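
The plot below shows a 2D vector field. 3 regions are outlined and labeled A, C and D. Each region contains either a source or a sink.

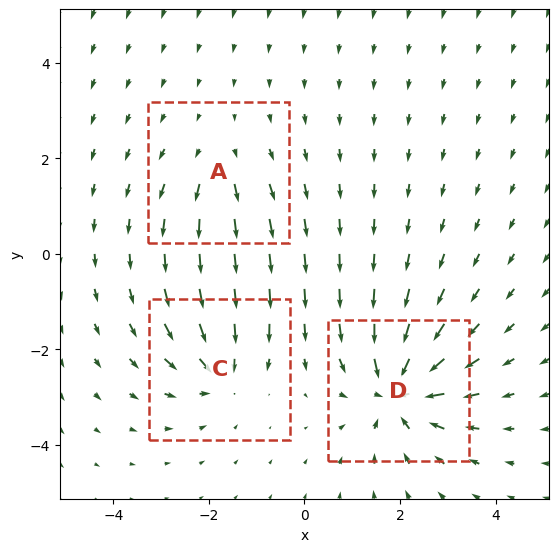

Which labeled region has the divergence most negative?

Divergence at each region's feature centre — A: about +2, C: about -4, D: about -6. Region D is most negative.

D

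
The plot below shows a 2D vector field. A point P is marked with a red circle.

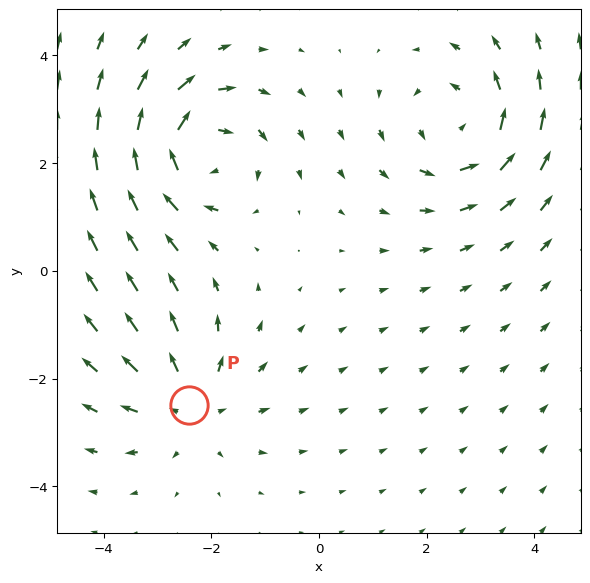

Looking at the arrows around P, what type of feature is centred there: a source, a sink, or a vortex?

source

At P (-2.4, -2.5) the arrows spread outward. Divergence about +4, curl ≈0 — positive divergence with near-zero curl is a source.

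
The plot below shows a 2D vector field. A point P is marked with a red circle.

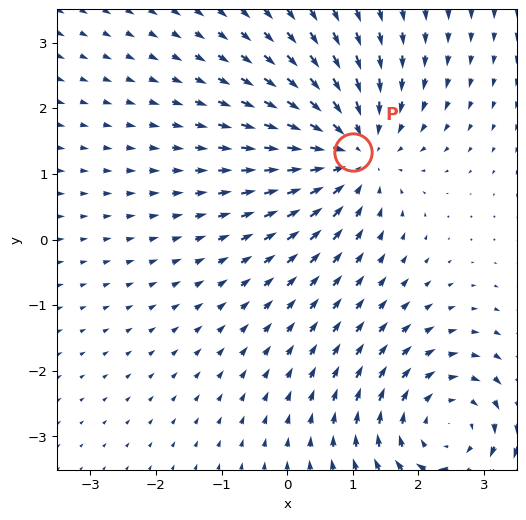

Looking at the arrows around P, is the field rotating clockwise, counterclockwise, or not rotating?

Near P at (1.0, 1.3) the arrows show no circulation. The curl there is ≈0.

not rotating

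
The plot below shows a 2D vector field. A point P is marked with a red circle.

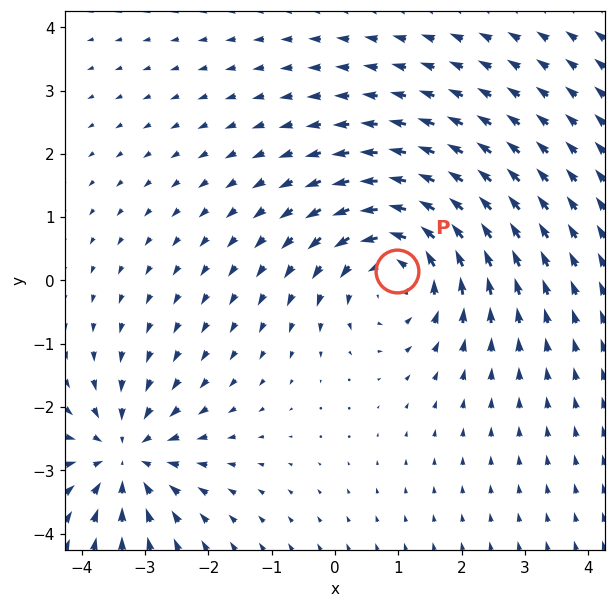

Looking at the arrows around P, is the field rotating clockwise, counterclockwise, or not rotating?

counterclockwise

Near P at (1.0, 0.1) the arrows circulate counterclockwise. The curl (z-component) there is about +4; positive curl means counterclockwise rotation.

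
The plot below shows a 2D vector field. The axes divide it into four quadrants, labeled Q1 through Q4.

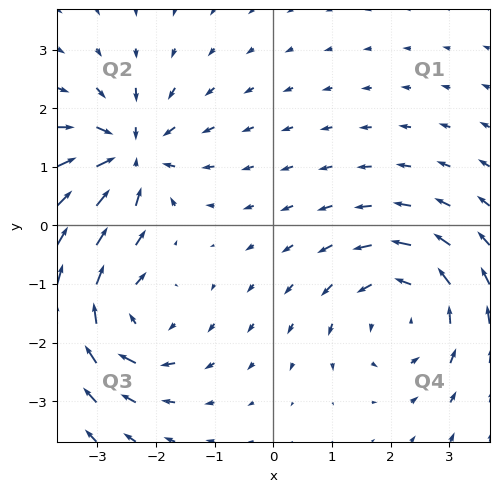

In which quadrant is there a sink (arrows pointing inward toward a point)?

Q2

The sink sits at approximately (-2.4, 1.2), which lies in quadrant Q2. The divergence there is about -5, negative as expected for a sink.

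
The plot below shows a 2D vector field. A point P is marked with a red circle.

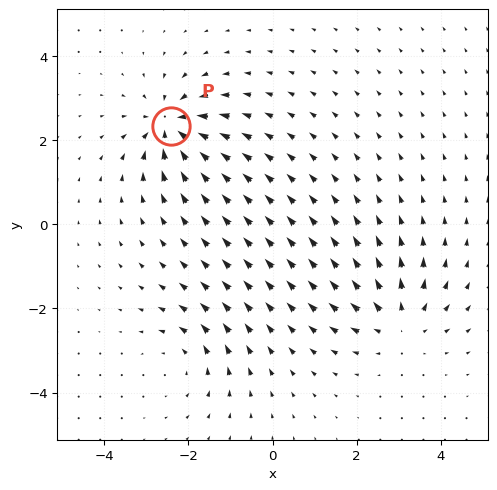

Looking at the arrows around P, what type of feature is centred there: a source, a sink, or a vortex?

sink

At P (-2.4, 2.3) the arrows converge inward. Divergence about -6, curl ≈0 — negative divergence with near-zero curl is a sink.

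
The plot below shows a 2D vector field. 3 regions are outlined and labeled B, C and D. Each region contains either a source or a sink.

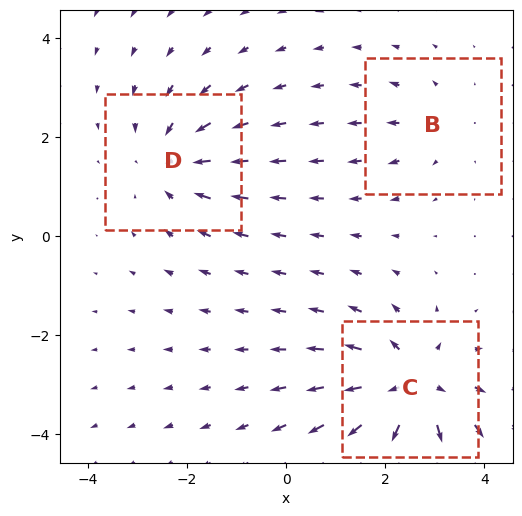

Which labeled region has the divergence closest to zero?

Divergence at each region's feature centre — B: about +2, C: about +5, D: about -3. Region B is closest to zero.

B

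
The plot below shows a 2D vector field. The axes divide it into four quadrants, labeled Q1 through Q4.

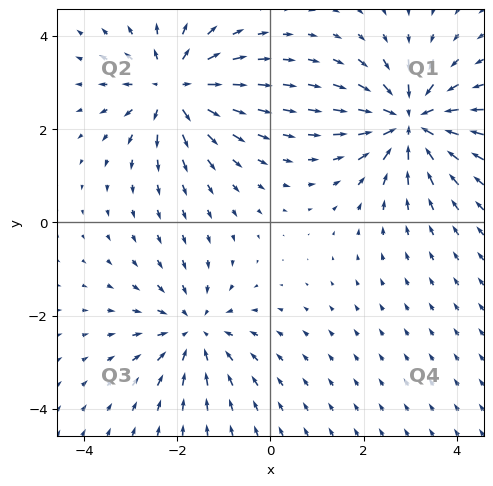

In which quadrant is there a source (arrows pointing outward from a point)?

The source sits at approximately (-2.1, 2.9), which lies in quadrant Q2. The divergence there is about +5, positive as expected for a source.

Q2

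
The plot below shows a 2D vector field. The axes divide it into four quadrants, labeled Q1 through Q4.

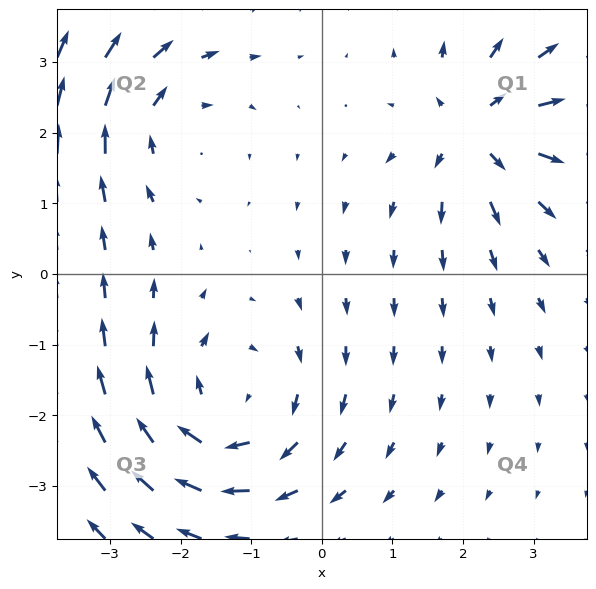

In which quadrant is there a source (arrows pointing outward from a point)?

Q1

The source sits at approximately (2.2, 2.0), which lies in quadrant Q1. The divergence there is about +5, positive as expected for a source.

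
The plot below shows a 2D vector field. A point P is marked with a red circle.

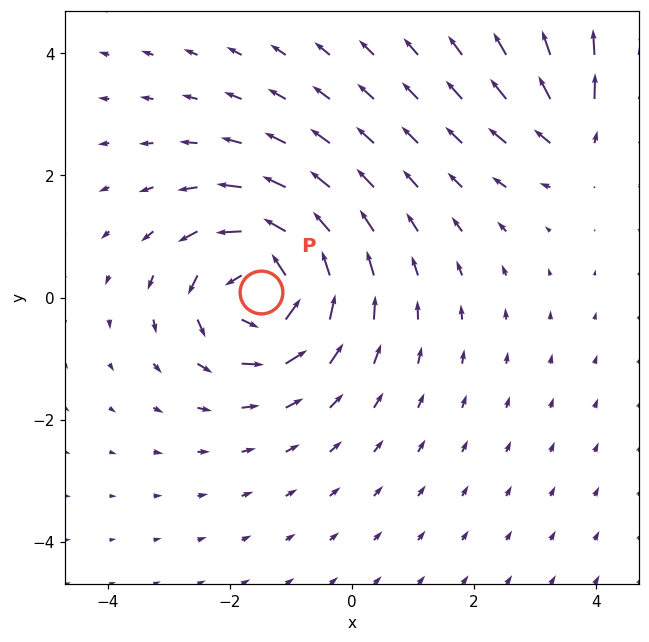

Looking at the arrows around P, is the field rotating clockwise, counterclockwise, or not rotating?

counterclockwise

Near P at (-1.5, 0.1) the arrows circulate counterclockwise. The curl (z-component) there is about +6; positive curl means counterclockwise rotation.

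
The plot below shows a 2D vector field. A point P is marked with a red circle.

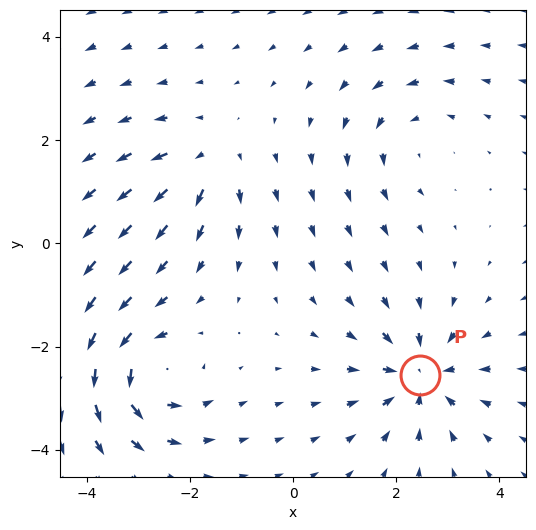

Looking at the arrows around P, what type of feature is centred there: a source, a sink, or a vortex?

At P (2.5, -2.6) the arrows converge inward. Divergence about -6, curl ≈0 — negative divergence with near-zero curl is a sink.

sink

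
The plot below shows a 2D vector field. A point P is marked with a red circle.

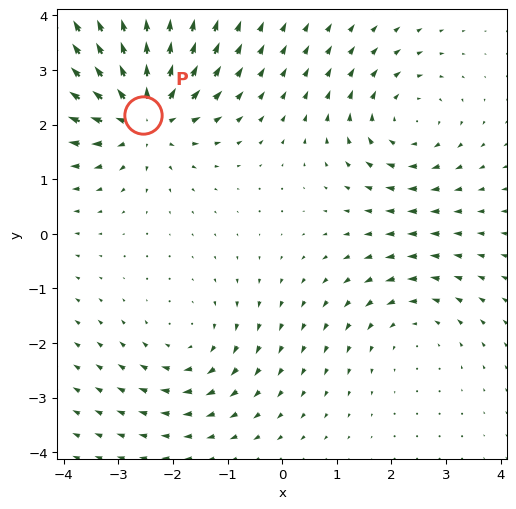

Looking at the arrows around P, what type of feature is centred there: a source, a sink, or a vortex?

At P (-2.5, 2.2) the arrows spread outward. Divergence about +5, curl ≈0 — positive divergence with near-zero curl is a source.

source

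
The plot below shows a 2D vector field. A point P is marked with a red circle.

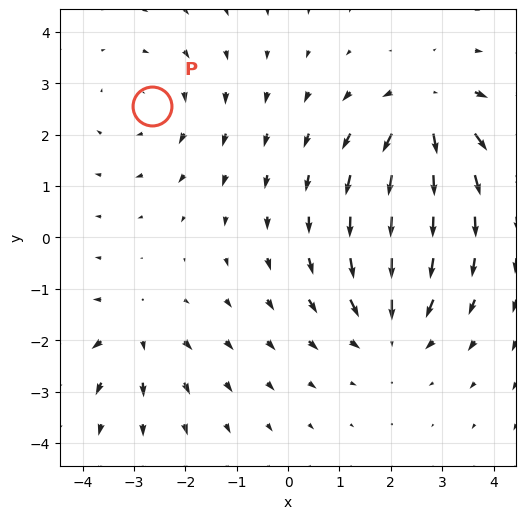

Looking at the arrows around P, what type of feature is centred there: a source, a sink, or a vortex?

At P (-2.6, 2.6) the arrows circulate clockwise. Divergence ≈0, curl about -2 — near-zero divergence with nonzero curl is a vortex.

vortex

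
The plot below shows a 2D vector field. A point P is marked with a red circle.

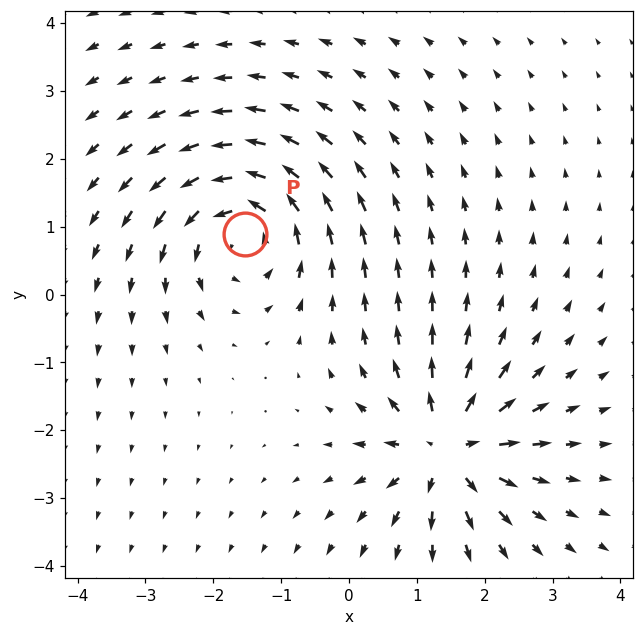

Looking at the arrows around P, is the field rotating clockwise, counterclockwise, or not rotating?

Near P at (-1.5, 0.9) the arrows circulate counterclockwise. The curl (z-component) there is about +5; positive curl means counterclockwise rotation.

counterclockwise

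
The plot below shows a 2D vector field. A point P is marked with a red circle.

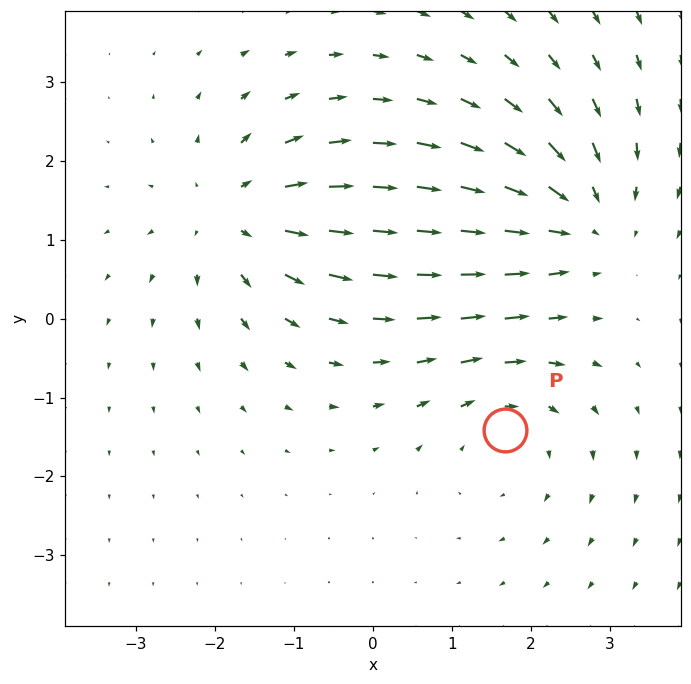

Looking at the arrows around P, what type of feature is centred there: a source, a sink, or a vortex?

At P (1.7, -1.4) the arrows circulate clockwise. Divergence ≈0, curl about -3 — near-zero divergence with nonzero curl is a vortex.

vortex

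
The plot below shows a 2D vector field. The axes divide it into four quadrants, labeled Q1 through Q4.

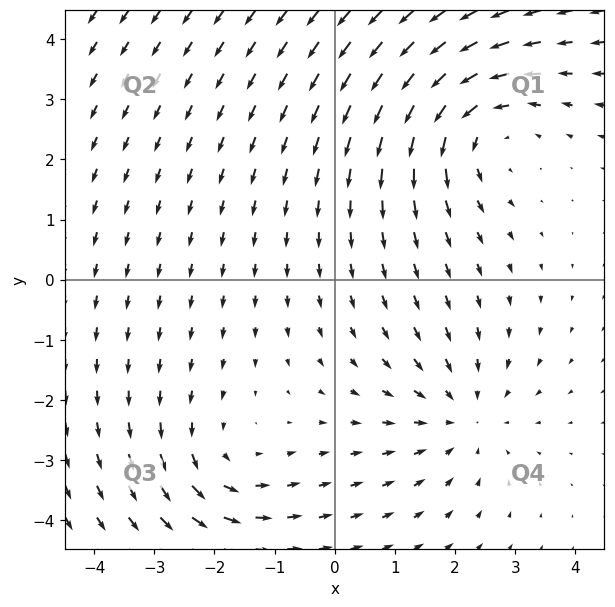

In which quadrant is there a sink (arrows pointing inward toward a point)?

The sink sits at approximately (2.1, -2.3), which lies in quadrant Q4. The divergence there is about -3, negative as expected for a sink.

Q4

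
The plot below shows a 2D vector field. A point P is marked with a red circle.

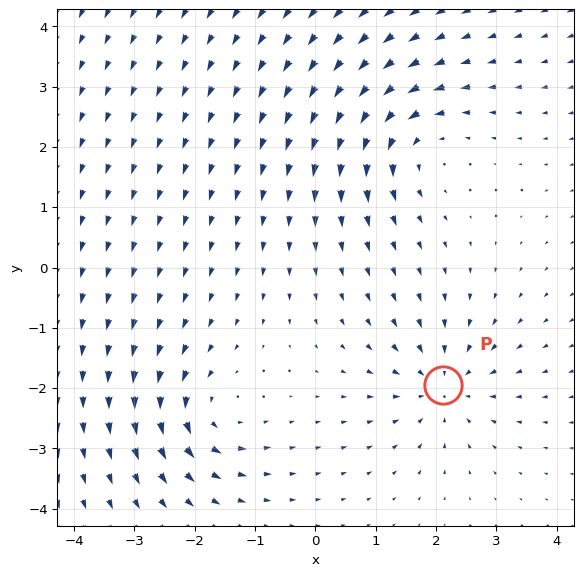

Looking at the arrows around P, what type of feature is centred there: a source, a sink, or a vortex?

sink

At P (2.1, -2.0) the arrows converge inward. Divergence about -3, curl ≈0 — negative divergence with near-zero curl is a sink.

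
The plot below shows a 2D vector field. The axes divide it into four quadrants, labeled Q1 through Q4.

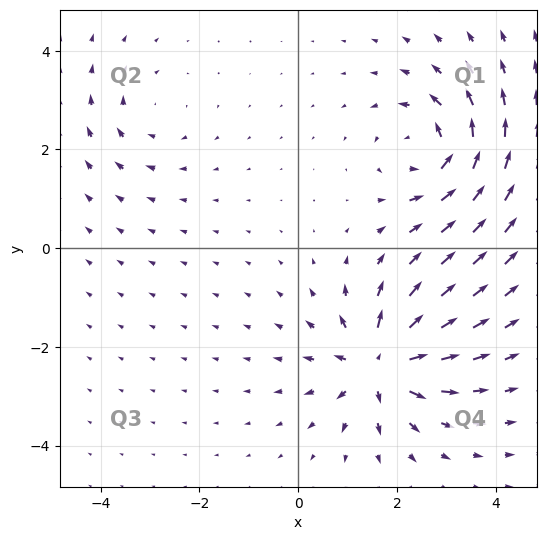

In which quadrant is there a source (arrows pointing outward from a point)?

The source sits at approximately (1.6, -2.4), which lies in quadrant Q4. The divergence there is about +7, positive as expected for a source.

Q4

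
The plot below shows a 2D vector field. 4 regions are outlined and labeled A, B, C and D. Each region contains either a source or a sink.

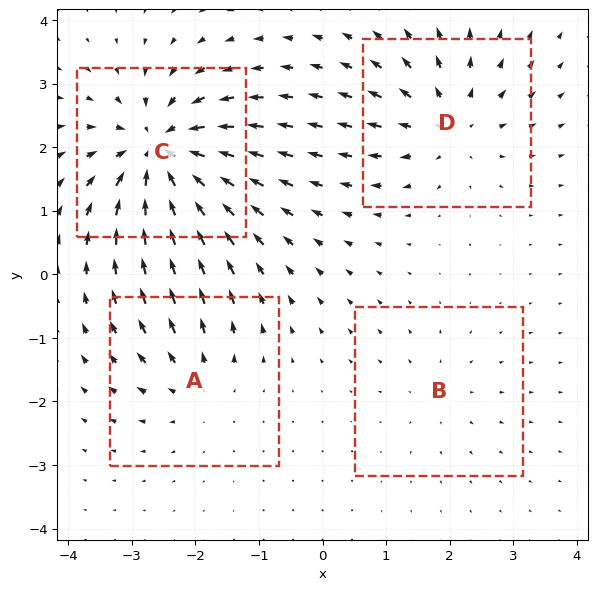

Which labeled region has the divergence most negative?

C

Divergence at each region's feature centre — A: about +4, B: about +2, C: about -8, D: about +5. Region C is most negative.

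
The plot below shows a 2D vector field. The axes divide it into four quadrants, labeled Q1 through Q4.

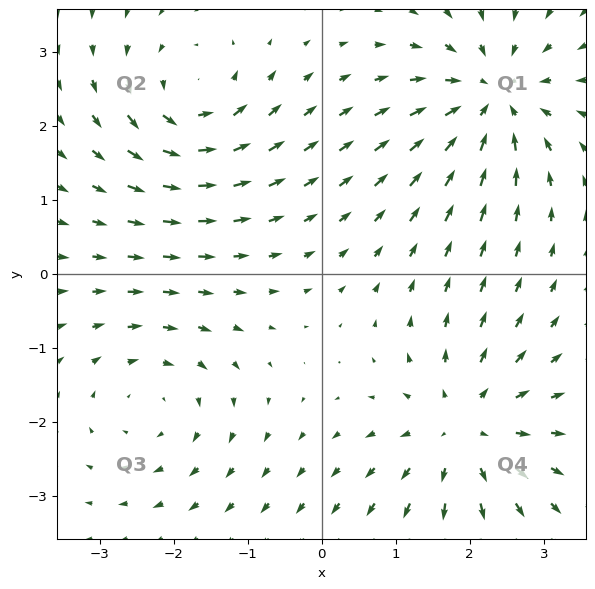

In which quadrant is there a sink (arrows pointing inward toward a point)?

Q1

The sink sits at approximately (2.3, 2.4), which lies in quadrant Q1. The divergence there is about -6, negative as expected for a sink.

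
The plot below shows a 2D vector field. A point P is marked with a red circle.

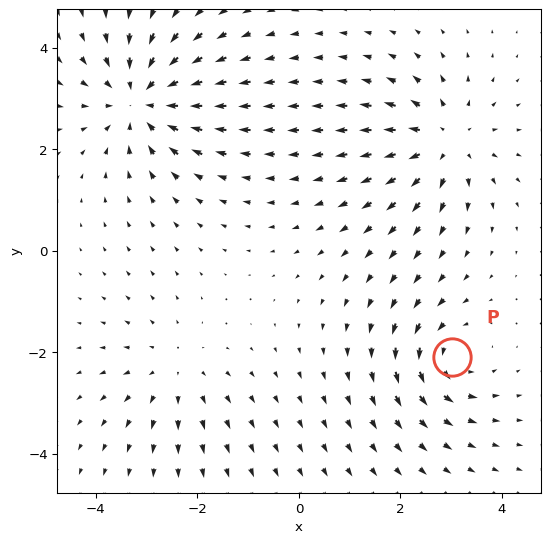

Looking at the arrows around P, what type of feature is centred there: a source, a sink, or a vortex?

At P (3.0, -2.1) the arrows circulate counterclockwise. Divergence ≈0, curl about +4 — near-zero divergence with nonzero curl is a vortex.

vortex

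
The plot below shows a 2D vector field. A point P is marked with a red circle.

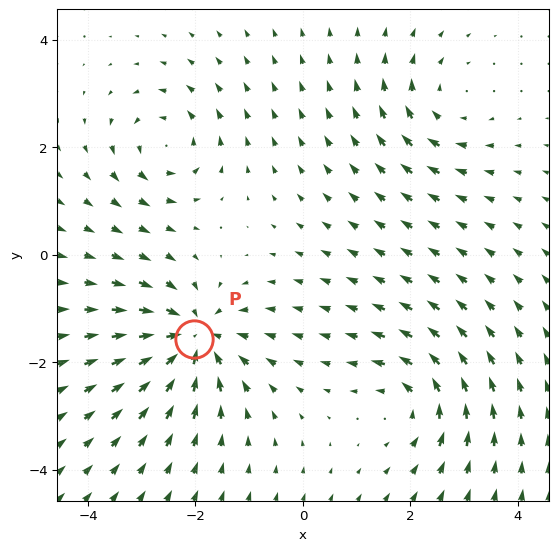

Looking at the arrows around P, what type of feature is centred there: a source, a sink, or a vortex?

At P (-2.0, -1.6) the arrows converge inward. Divergence about -6, curl ≈0 — negative divergence with near-zero curl is a sink.

sink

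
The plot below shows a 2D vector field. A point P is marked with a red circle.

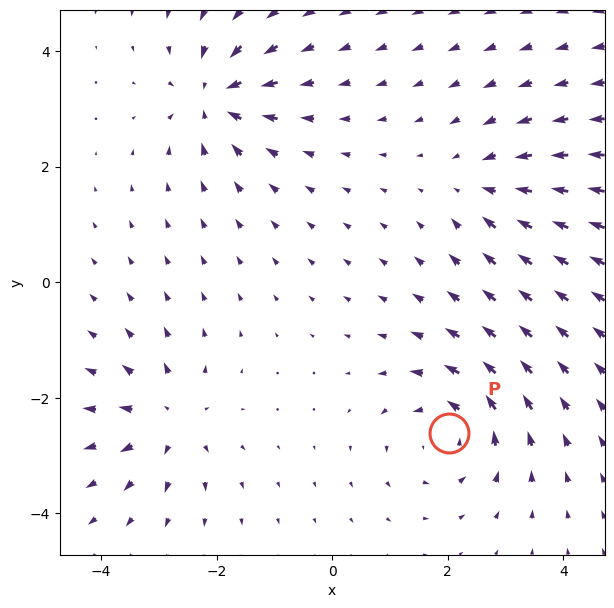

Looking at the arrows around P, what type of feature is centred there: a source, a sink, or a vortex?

At P (2.0, -2.6) the arrows circulate counterclockwise. Divergence ≈0, curl about +5 — near-zero divergence with nonzero curl is a vortex.

vortex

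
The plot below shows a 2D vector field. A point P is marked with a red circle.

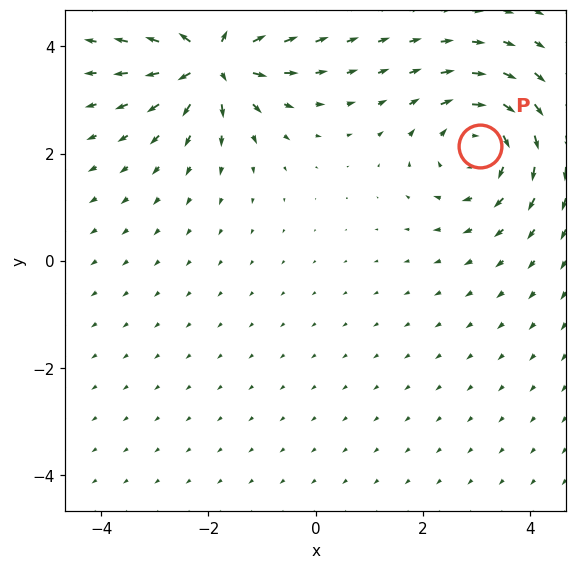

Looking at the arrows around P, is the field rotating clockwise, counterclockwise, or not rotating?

Near P at (3.1, 2.1) the arrows circulate clockwise. The curl (z-component) there is about -4; negative curl means clockwise rotation.

clockwise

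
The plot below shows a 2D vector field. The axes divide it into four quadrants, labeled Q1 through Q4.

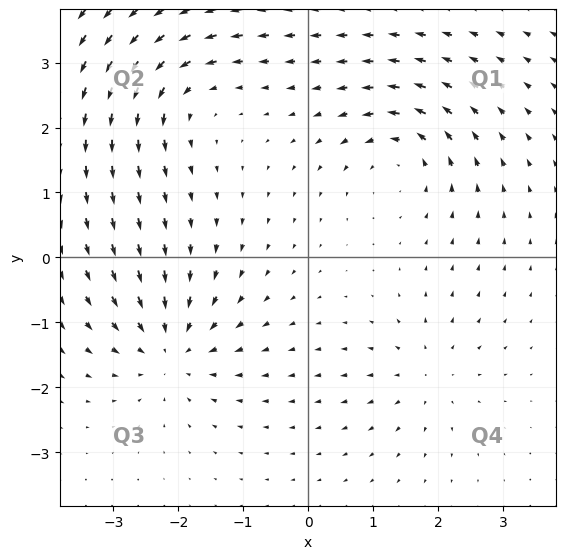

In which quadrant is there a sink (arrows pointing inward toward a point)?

Q3

The sink sits at approximately (-2.1, -1.4), which lies in quadrant Q3. The divergence there is about -6, negative as expected for a sink.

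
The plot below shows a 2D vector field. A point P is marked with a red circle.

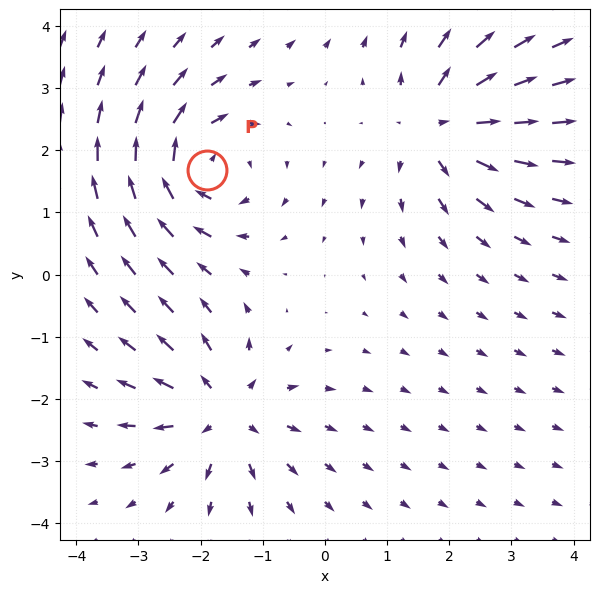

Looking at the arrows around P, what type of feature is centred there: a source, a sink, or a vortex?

vortex

At P (-1.9, 1.7) the arrows circulate clockwise. Divergence ≈0, curl about -6 — near-zero divergence with nonzero curl is a vortex.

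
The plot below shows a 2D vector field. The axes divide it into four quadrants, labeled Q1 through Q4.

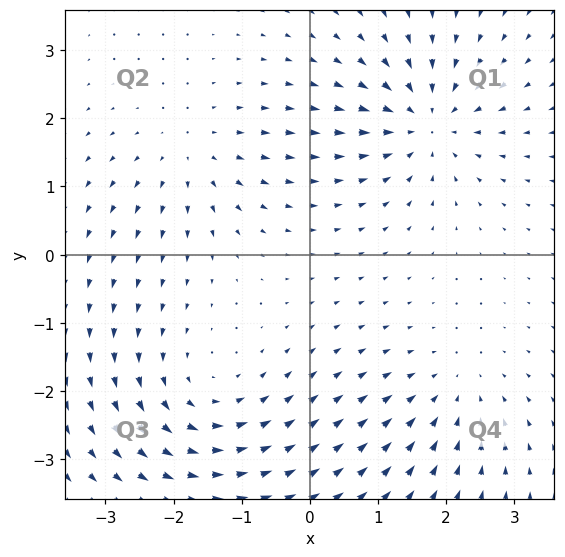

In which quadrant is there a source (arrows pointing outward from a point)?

The source sits at approximately (-1.7, 1.5), which lies in quadrant Q2. The divergence there is about +3, positive as expected for a source.

Q2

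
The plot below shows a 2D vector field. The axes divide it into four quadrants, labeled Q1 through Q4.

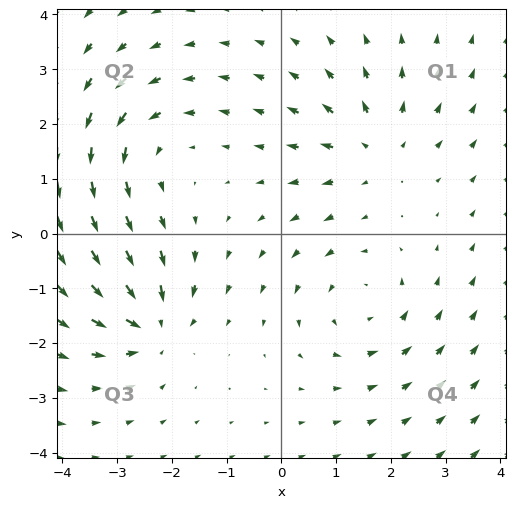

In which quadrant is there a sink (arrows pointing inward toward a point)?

Q3

The sink sits at approximately (-2.4, -1.6), which lies in quadrant Q3. The divergence there is about -4, negative as expected for a sink.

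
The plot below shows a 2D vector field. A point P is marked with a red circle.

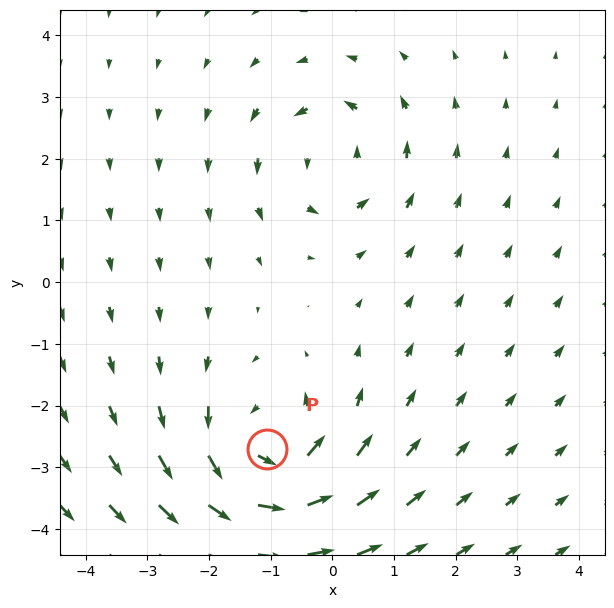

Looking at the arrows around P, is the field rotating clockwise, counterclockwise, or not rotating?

Near P at (-1.1, -2.7) the arrows circulate counterclockwise. The curl (z-component) there is about +4; positive curl means counterclockwise rotation.

counterclockwise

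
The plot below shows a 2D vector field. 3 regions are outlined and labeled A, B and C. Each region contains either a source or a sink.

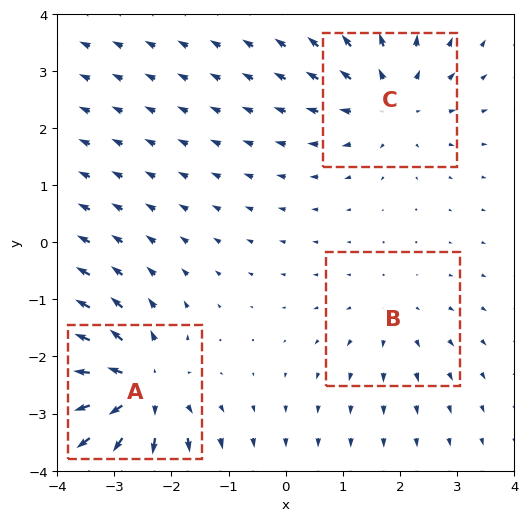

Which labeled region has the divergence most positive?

A

Divergence at each region's feature centre — A: about +5, B: about +2, C: about +3. Region A is most positive.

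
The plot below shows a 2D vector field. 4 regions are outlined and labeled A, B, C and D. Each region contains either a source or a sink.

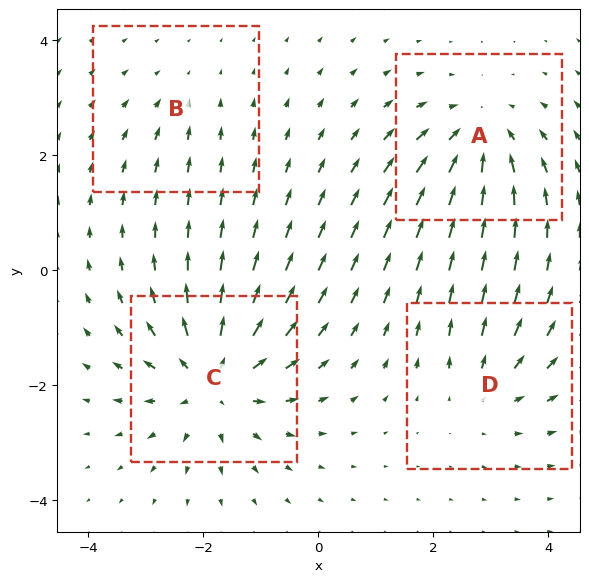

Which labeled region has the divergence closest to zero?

Divergence at each region's feature centre — A: about -5, B: about -2, C: about +6, D: about +3. Region B is closest to zero.

B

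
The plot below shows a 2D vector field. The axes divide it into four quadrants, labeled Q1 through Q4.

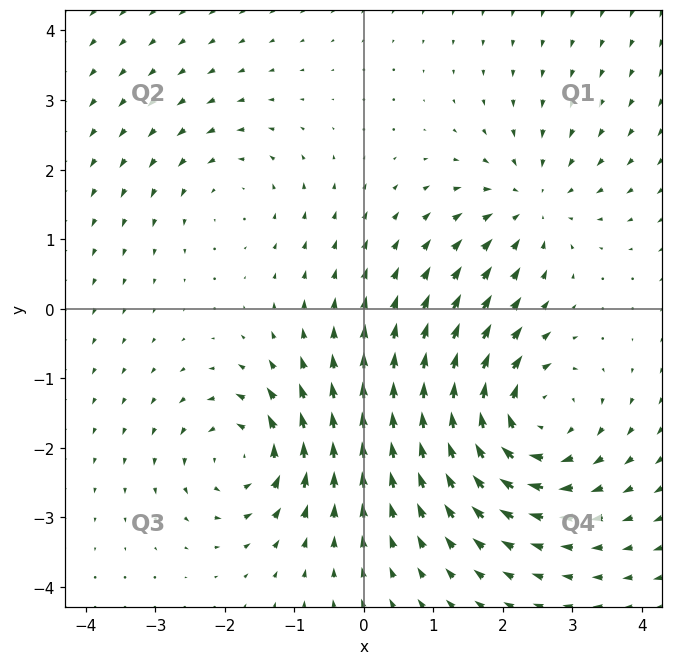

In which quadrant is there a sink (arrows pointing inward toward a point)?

Q1

The sink sits at approximately (2.4, 1.5), which lies in quadrant Q1. The divergence there is about -3, negative as expected for a sink.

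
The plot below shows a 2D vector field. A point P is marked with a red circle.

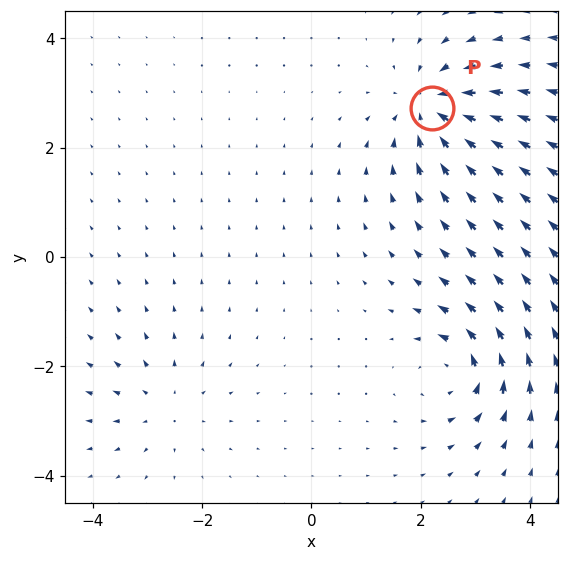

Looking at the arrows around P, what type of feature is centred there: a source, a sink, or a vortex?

At P (2.2, 2.7) the arrows converge inward. Divergence about -6, curl ≈0 — negative divergence with near-zero curl is a sink.

sink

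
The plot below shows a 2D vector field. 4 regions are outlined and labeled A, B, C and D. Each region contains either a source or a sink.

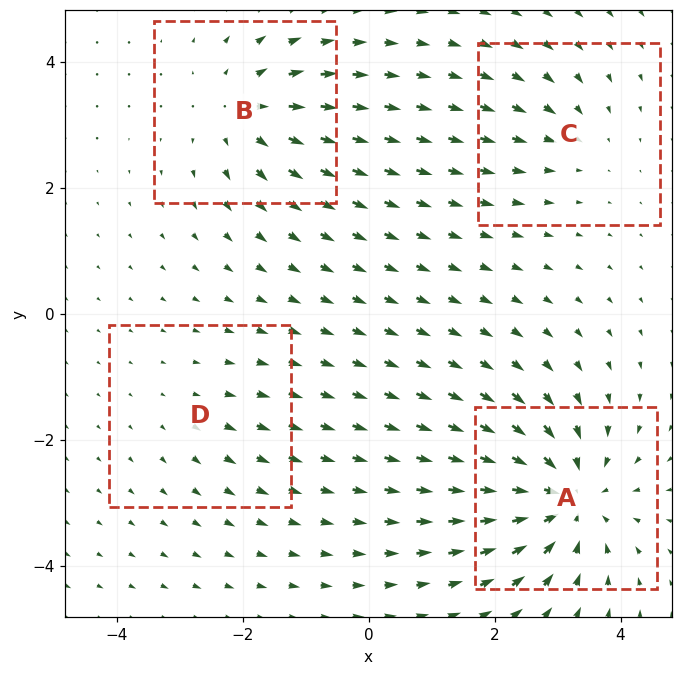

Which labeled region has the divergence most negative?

A

Divergence at each region's feature centre — A: about -7, B: about +5, C: about -3, D: about +2. Region A is most negative.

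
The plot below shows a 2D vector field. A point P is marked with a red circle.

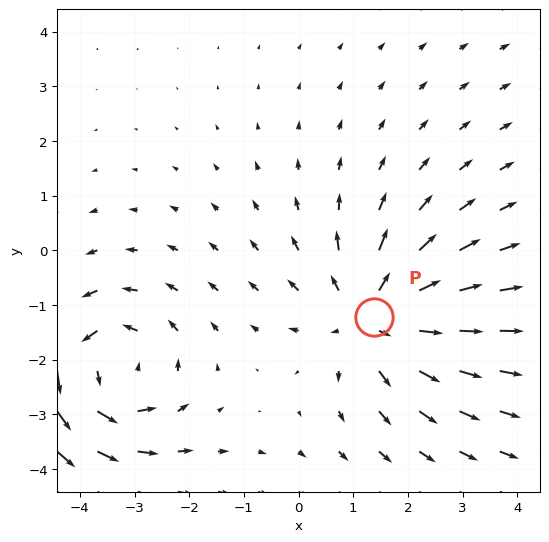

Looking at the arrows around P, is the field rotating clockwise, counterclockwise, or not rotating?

not rotating

Near P at (1.4, -1.2) the arrows show no circulation. The curl there is ≈0.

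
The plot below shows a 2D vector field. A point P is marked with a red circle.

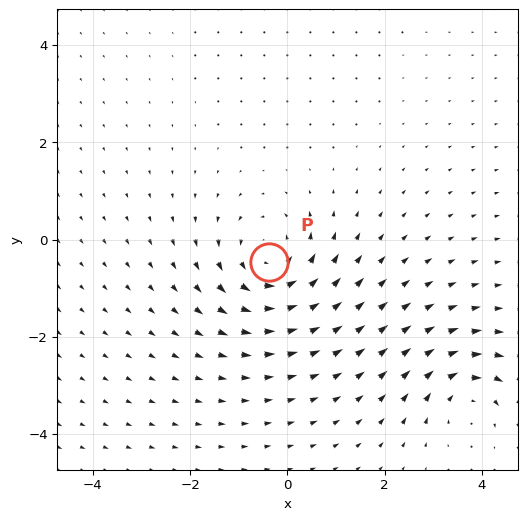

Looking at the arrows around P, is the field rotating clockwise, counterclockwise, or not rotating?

Near P at (-0.4, -0.5) the arrows circulate counterclockwise. The curl (z-component) there is about +4; positive curl means counterclockwise rotation.

counterclockwise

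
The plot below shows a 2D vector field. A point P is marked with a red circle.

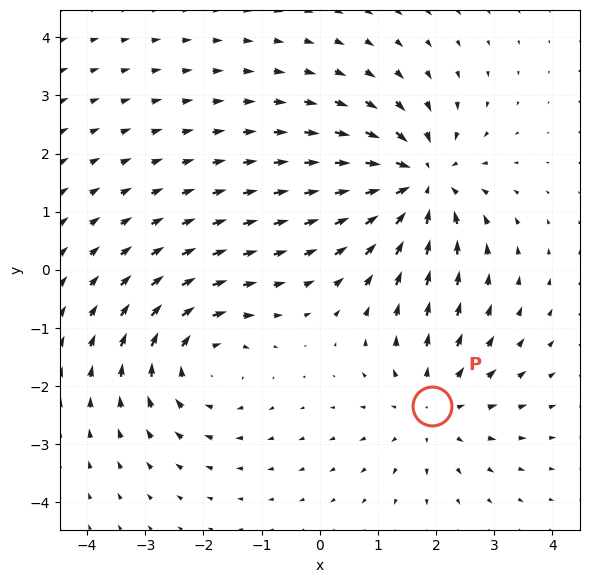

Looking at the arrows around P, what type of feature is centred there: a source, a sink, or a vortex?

At P (1.9, -2.3) the arrows spread outward. Divergence about +3, curl ≈0 — positive divergence with near-zero curl is a source.

source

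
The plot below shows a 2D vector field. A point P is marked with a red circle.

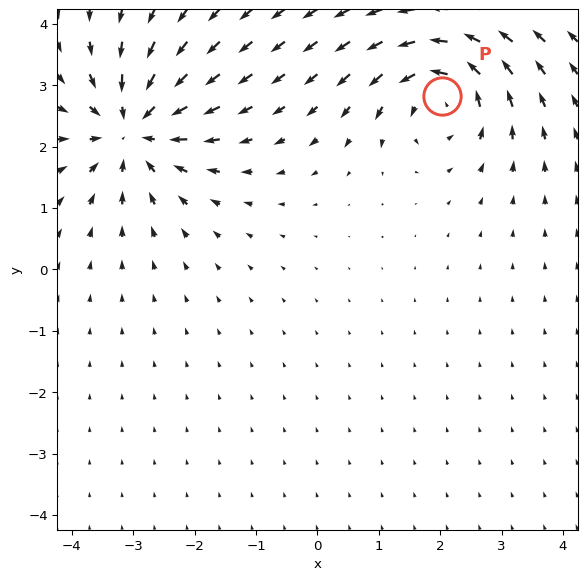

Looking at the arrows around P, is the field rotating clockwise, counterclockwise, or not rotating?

counterclockwise

Near P at (2.0, 2.8) the arrows circulate counterclockwise. The curl (z-component) there is about +6; positive curl means counterclockwise rotation.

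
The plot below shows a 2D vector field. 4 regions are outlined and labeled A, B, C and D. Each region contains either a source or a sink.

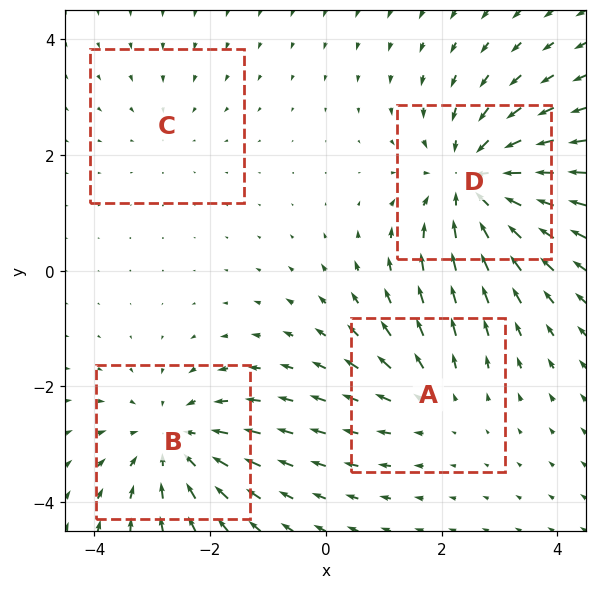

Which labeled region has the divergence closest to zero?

Divergence at each region's feature centre — A: about +3, B: about -5, C: about -2, D: about -6. Region C is closest to zero.

C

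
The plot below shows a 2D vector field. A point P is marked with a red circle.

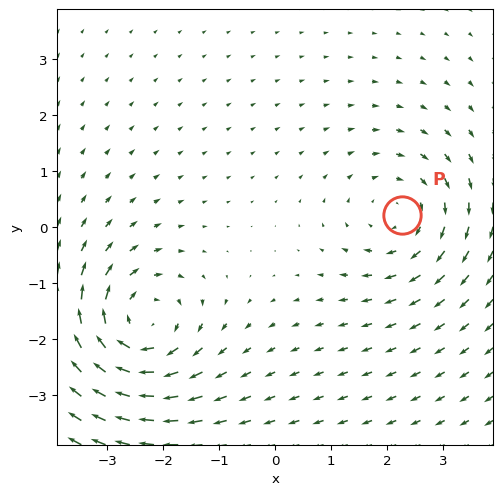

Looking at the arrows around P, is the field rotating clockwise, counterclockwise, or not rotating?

Near P at (2.3, 0.2) the arrows circulate clockwise. The curl (z-component) there is about -2; negative curl means clockwise rotation.

clockwise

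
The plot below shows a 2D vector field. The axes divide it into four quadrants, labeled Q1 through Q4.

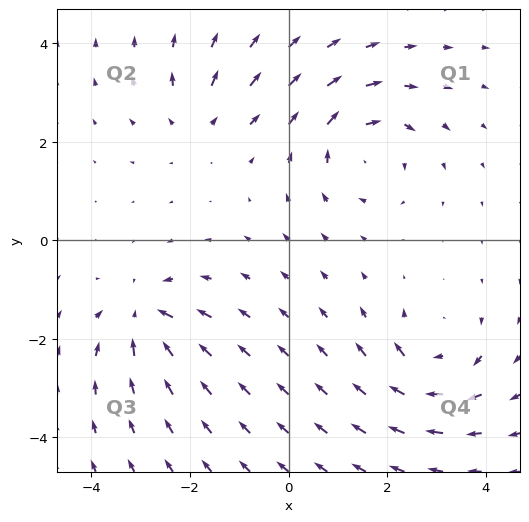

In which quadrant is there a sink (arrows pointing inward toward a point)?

Q3

The sink sits at approximately (-2.9, -1.5), which lies in quadrant Q3. The divergence there is about -6, negative as expected for a sink.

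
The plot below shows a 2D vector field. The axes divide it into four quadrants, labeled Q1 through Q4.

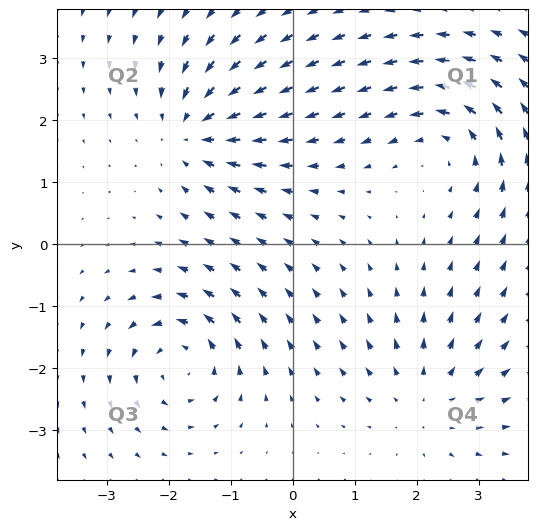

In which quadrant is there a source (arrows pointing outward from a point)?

Q4

The source sits at approximately (2.2, -2.5), which lies in quadrant Q4. The divergence there is about +3, positive as expected for a source.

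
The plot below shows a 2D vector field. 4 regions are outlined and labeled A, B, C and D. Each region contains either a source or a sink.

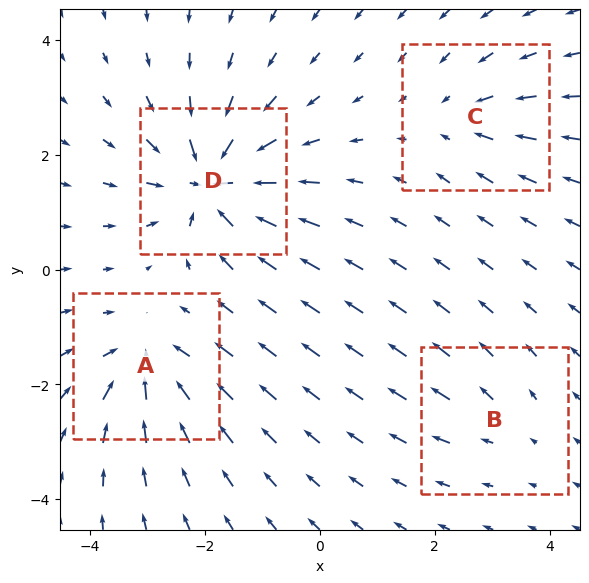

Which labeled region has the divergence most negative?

D

Divergence at each region's feature centre — A: about -6, B: about +3, C: about -4, D: about -9. Region D is most negative.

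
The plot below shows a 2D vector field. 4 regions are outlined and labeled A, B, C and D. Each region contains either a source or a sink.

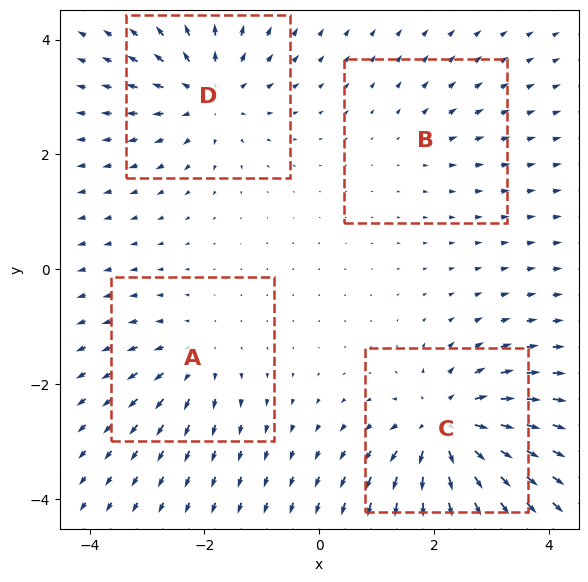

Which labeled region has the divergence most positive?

C

Divergence at each region's feature centre — A: about +3, B: about +2, C: about +7, D: about +5. Region C is most positive.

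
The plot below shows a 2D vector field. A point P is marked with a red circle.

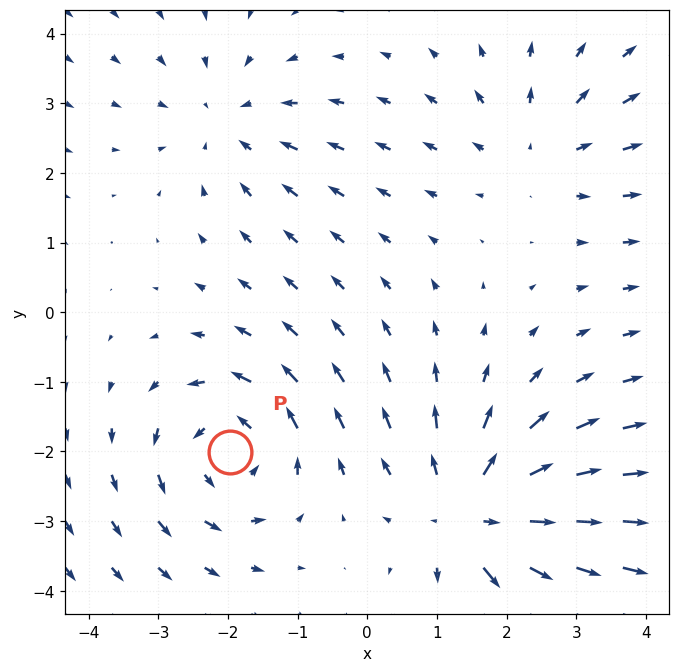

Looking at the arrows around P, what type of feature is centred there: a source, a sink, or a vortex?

At P (-2.0, -2.0) the arrows circulate counterclockwise. Divergence ≈0, curl about +4 — near-zero divergence with nonzero curl is a vortex.

vortex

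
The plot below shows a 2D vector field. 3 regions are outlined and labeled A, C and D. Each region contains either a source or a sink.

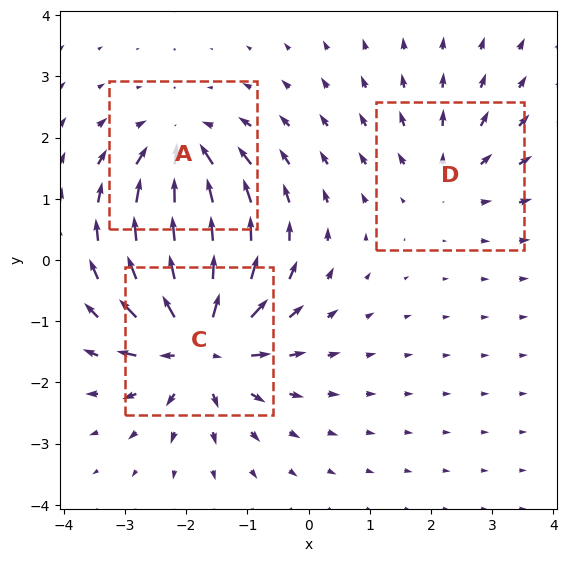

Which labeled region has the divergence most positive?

Divergence at each region's feature centre — A: about -4, C: about +6, D: about +2. Region C is most positive.

C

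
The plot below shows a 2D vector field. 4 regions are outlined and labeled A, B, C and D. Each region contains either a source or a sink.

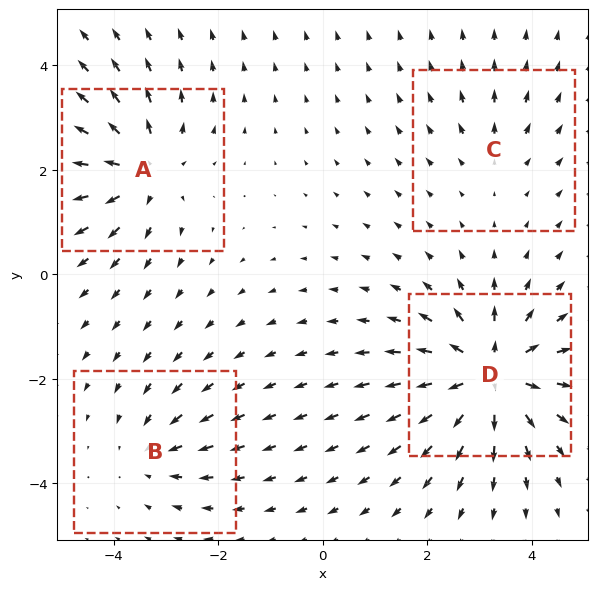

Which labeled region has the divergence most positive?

Divergence at each region's feature centre — A: about +5, B: about -3, C: about +2, D: about +8. Region D is most positive.

D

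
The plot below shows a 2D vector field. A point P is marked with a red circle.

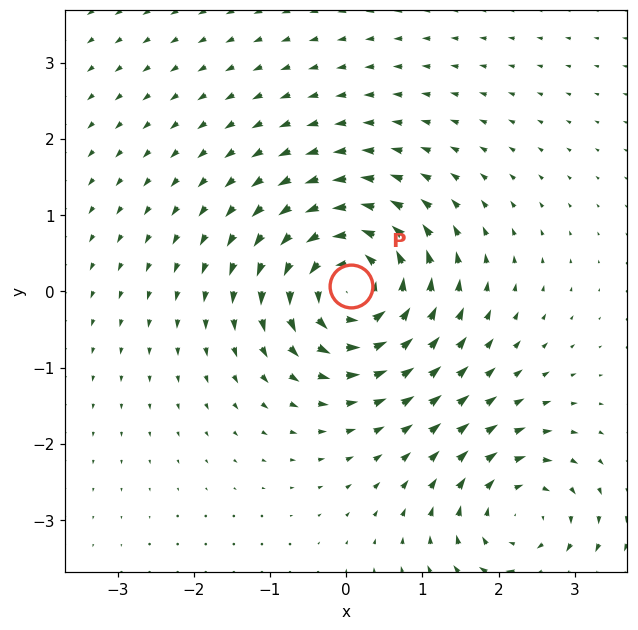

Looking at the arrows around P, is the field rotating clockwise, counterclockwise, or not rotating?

Near P at (0.1, 0.1) the arrows circulate counterclockwise. The curl (z-component) there is about +6; positive curl means counterclockwise rotation.

counterclockwise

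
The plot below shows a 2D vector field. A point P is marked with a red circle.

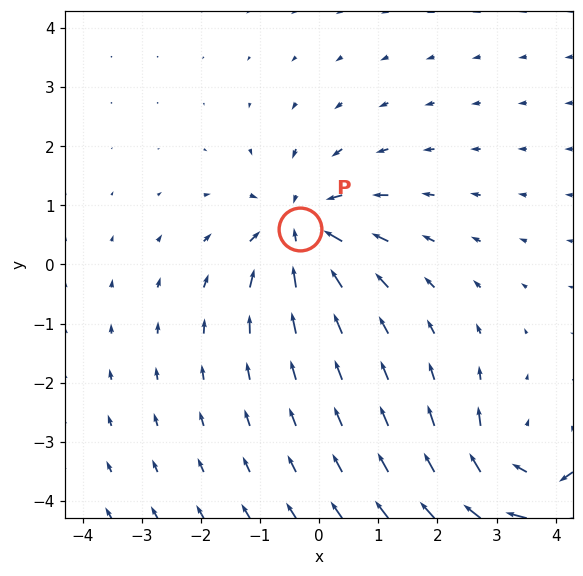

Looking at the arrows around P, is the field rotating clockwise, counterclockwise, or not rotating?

Near P at (-0.3, 0.6) the arrows show no circulation. The curl there is ≈0.

not rotating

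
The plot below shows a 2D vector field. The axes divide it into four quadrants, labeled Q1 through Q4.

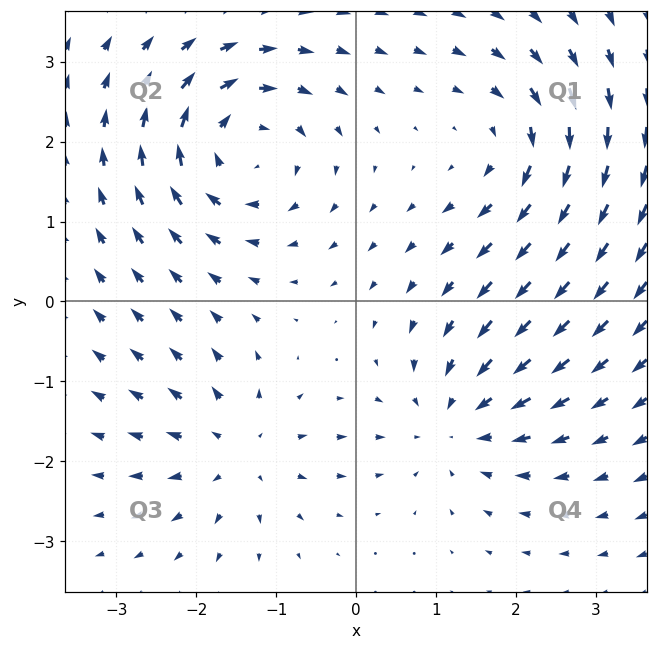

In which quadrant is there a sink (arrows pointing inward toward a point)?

The sink sits at approximately (1.3, -1.5), which lies in quadrant Q4. The divergence there is about -4, negative as expected for a sink.

Q4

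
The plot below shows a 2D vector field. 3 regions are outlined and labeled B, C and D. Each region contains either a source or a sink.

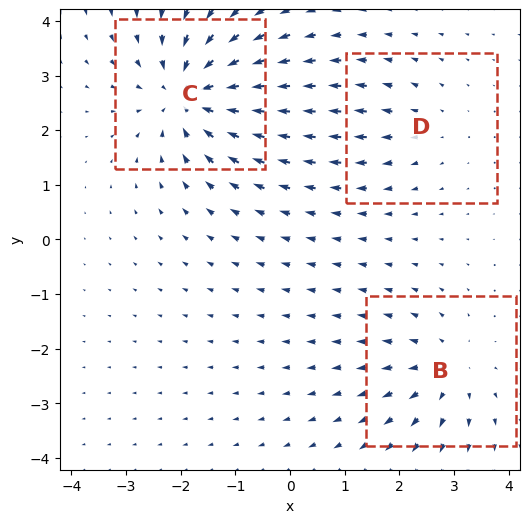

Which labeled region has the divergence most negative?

C

Divergence at each region's feature centre — B: about +3, C: about -5, D: about +2. Region C is most negative.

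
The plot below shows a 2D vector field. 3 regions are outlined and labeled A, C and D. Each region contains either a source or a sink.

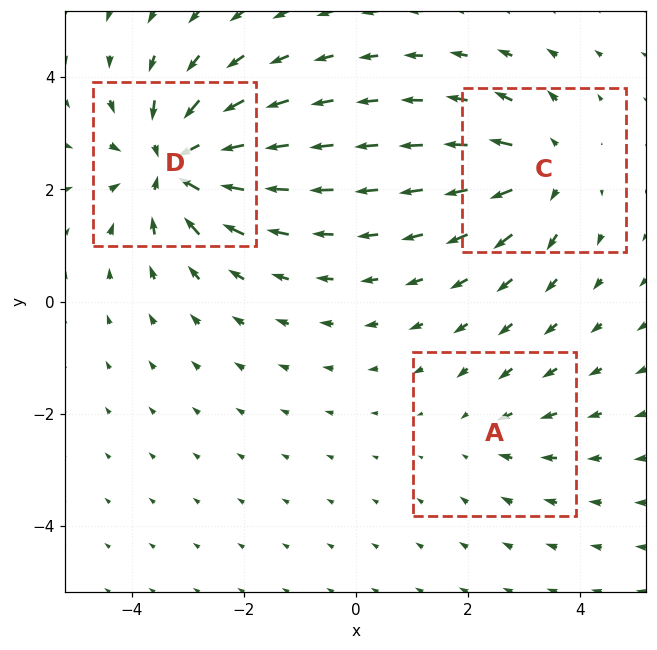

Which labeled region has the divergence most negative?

D

Divergence at each region's feature centre — A: about -2, C: about +4, D: about -6. Region D is most negative.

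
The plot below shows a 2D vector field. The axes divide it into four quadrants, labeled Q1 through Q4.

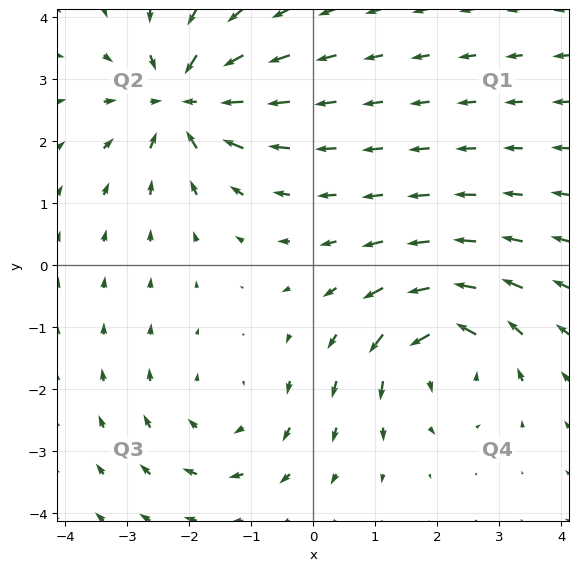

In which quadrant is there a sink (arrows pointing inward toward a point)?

The sink sits at approximately (-2.1, 2.6), which lies in quadrant Q2. The divergence there is about -6, negative as expected for a sink.

Q2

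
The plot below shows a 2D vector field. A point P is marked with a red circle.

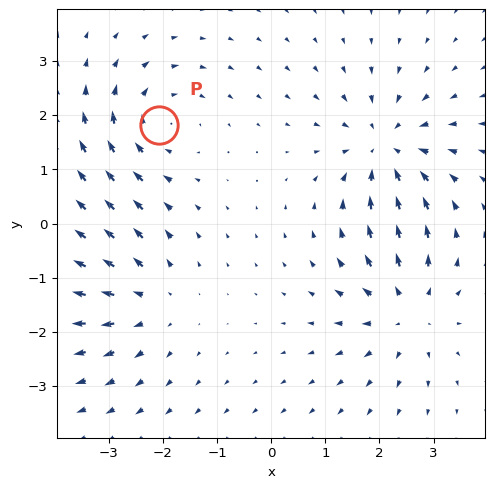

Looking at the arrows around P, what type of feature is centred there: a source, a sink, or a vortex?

vortex

At P (-2.1, 1.8) the arrows circulate clockwise. Divergence ≈0, curl about -4 — near-zero divergence with nonzero curl is a vortex.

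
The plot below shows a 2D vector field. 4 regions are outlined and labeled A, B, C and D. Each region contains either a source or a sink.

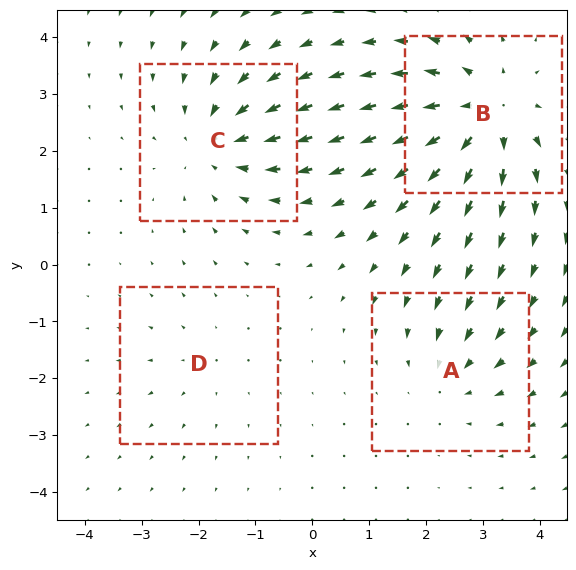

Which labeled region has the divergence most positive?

B

Divergence at each region's feature centre — A: about -3, B: about +6, C: about -4, D: about +2. Region B is most positive.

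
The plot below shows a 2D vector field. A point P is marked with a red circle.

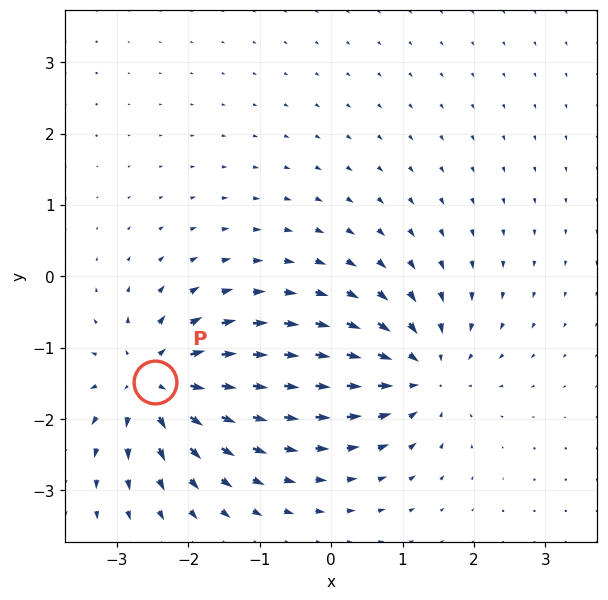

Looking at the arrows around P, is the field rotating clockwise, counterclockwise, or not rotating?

not rotating

Near P at (-2.5, -1.5) the arrows show no circulation. The curl there is ≈0.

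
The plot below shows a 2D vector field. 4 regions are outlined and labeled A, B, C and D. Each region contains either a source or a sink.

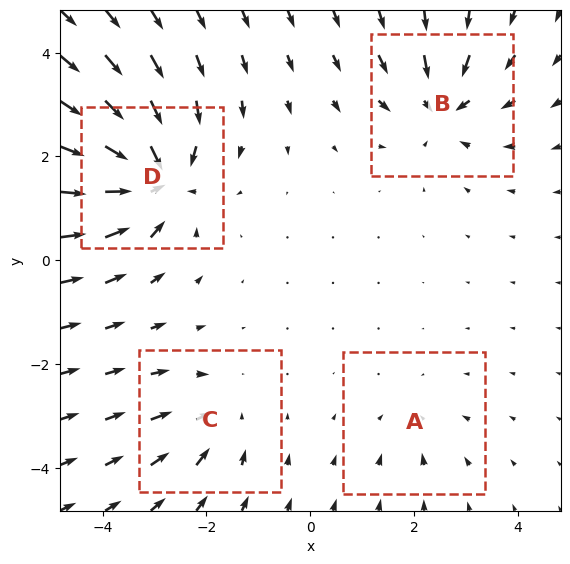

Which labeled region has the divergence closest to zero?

Divergence at each region's feature centre — A: about -2, B: about -5, C: about -4, D: about -8. Region A is closest to zero.

A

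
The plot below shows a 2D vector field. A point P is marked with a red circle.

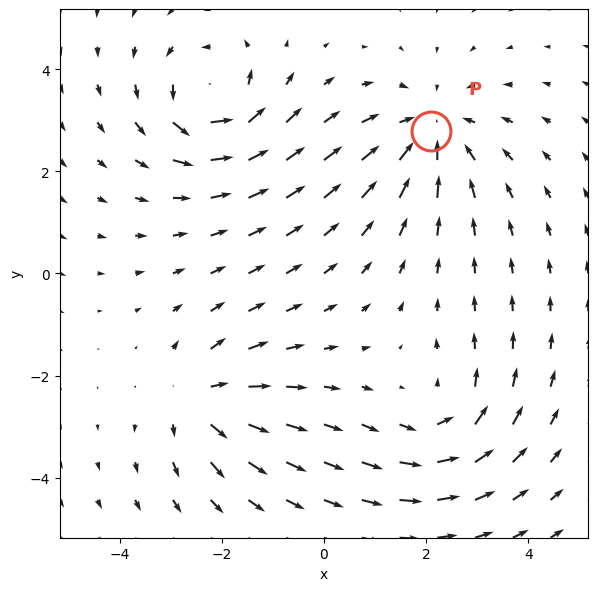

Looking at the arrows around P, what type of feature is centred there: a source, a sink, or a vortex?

sink

At P (2.1, 2.8) the arrows converge inward. Divergence about -4, curl ≈0 — negative divergence with near-zero curl is a sink.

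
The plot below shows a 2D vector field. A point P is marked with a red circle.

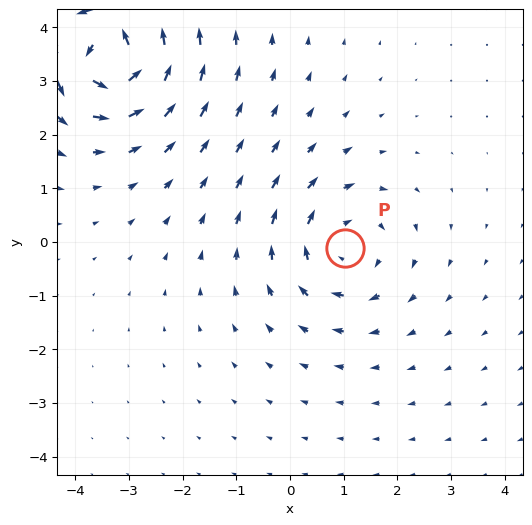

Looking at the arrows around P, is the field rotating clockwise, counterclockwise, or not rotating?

clockwise

Near P at (1.0, -0.1) the arrows circulate clockwise. The curl (z-component) there is about -3; negative curl means clockwise rotation.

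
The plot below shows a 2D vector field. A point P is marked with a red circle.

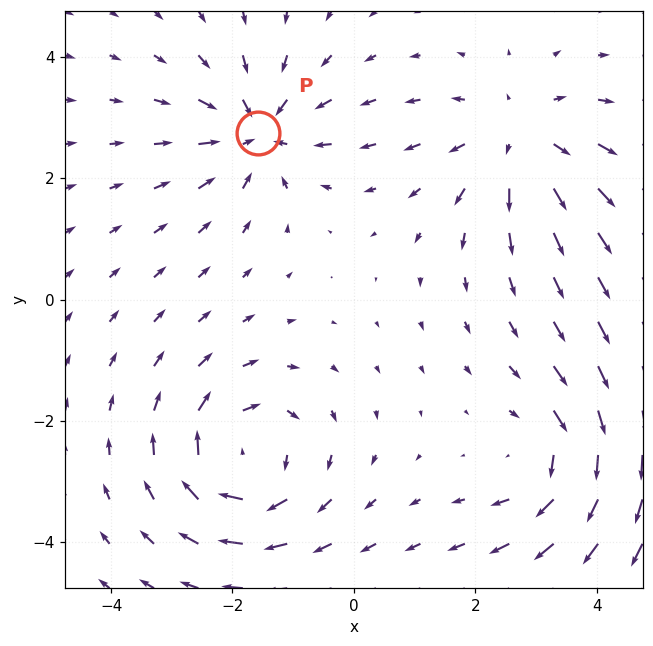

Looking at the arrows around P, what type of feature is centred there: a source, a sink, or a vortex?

sink

At P (-1.6, 2.7) the arrows converge inward. Divergence about -5, curl ≈0 — negative divergence with near-zero curl is a sink.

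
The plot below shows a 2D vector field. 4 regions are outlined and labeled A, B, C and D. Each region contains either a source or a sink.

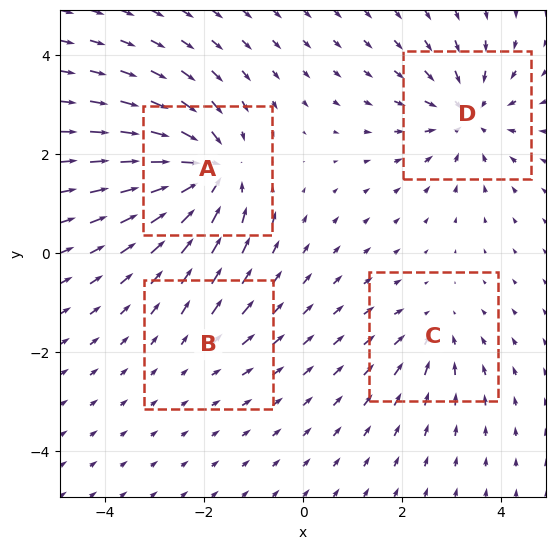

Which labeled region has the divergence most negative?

Divergence at each region's feature centre — A: about -7, B: about +2, C: about -3, D: about -6. Region A is most negative.

A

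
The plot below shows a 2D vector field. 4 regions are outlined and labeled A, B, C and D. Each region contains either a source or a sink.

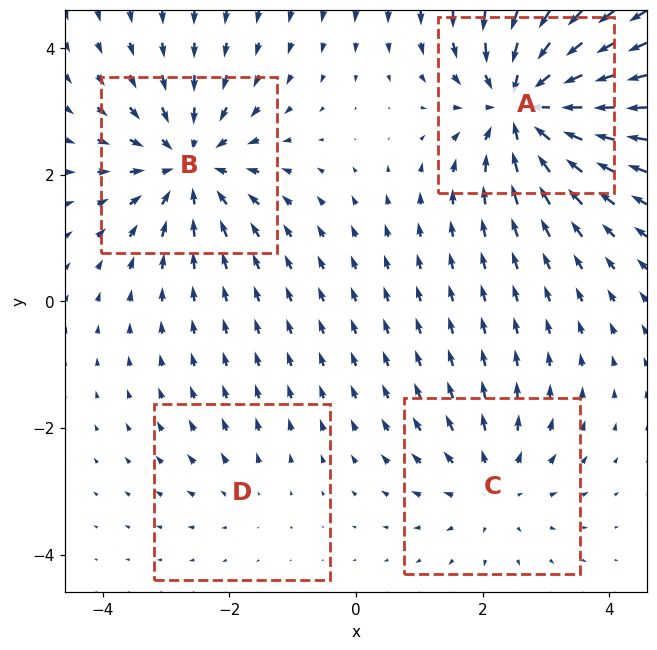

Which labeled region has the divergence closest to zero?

D

Divergence at each region's feature centre — A: about -7, B: about -5, C: about +4, D: about +2. Region D is closest to zero.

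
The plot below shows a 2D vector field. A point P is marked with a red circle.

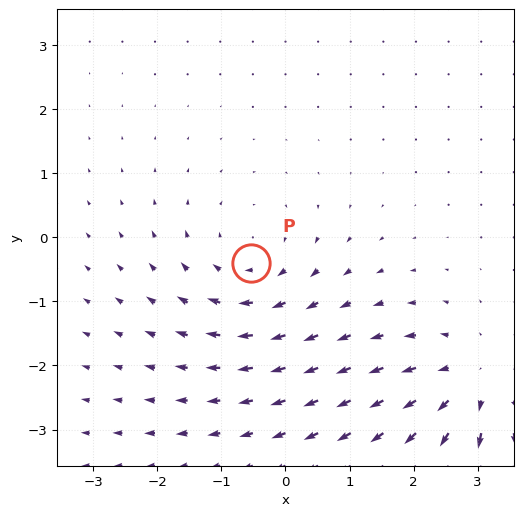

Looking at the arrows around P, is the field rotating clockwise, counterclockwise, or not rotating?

Near P at (-0.5, -0.4) the arrows circulate clockwise. The curl (z-component) there is about -2; negative curl means clockwise rotation.

clockwise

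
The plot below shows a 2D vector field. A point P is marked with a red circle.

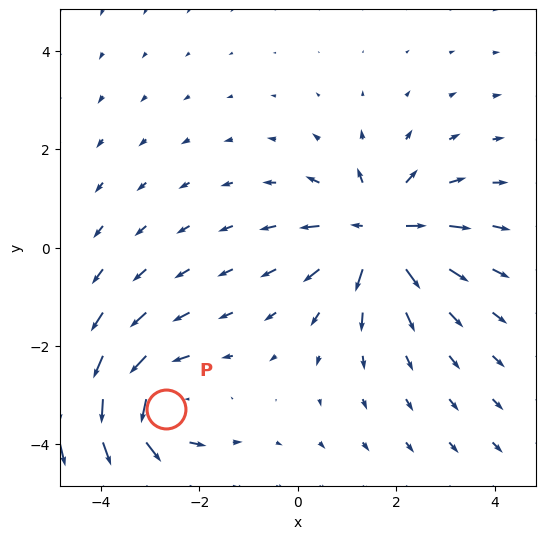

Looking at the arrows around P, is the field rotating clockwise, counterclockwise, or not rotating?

counterclockwise

Near P at (-2.7, -3.3) the arrows circulate counterclockwise. The curl (z-component) there is about +4; positive curl means counterclockwise rotation.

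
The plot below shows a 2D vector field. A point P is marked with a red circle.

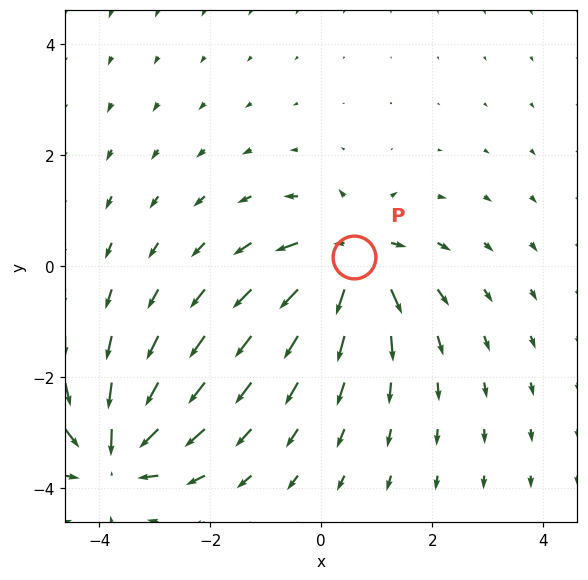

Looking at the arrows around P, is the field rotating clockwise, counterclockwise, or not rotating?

Near P at (0.6, 0.2) the arrows show no circulation. The curl there is ≈0.

not rotating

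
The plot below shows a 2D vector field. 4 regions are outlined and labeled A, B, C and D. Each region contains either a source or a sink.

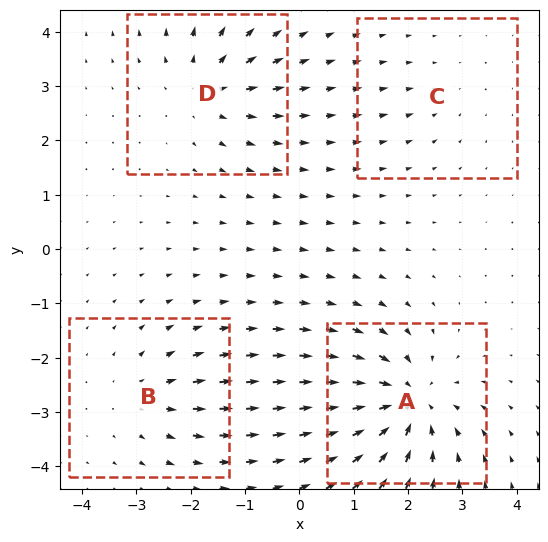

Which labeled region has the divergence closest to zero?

C

Divergence at each region's feature centre — A: about -8, B: about +4, C: about -2, D: about +5. Region C is closest to zero.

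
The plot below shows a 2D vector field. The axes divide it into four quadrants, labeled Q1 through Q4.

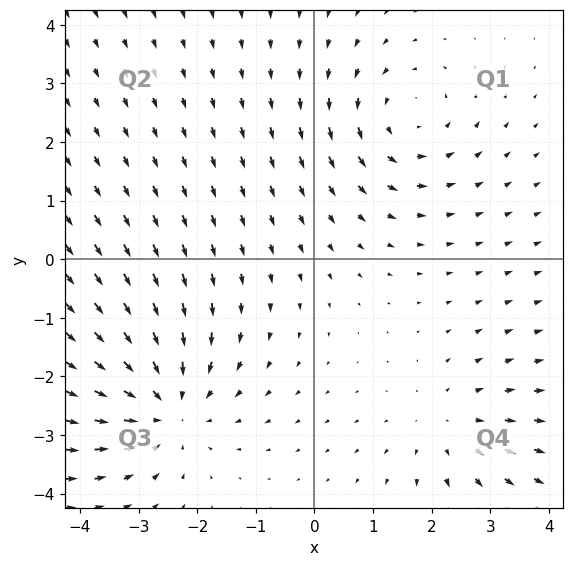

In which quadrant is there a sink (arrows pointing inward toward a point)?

The sink sits at approximately (-2.5, -2.5), which lies in quadrant Q3. The divergence there is about -4, negative as expected for a sink.

Q3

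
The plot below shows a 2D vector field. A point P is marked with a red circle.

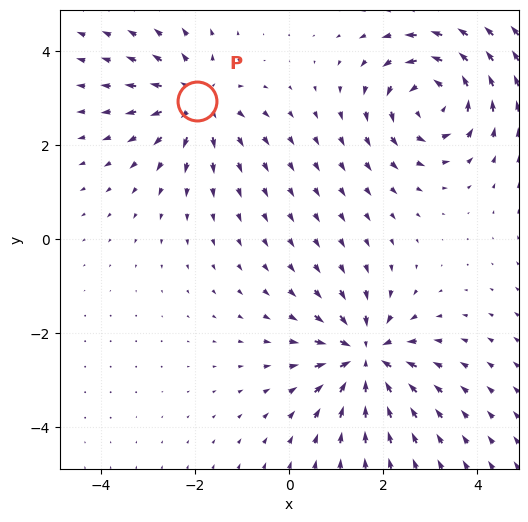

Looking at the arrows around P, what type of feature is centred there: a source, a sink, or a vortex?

At P (-2.0, 2.9) the arrows spread outward. Divergence about +3, curl ≈0 — positive divergence with near-zero curl is a source.

source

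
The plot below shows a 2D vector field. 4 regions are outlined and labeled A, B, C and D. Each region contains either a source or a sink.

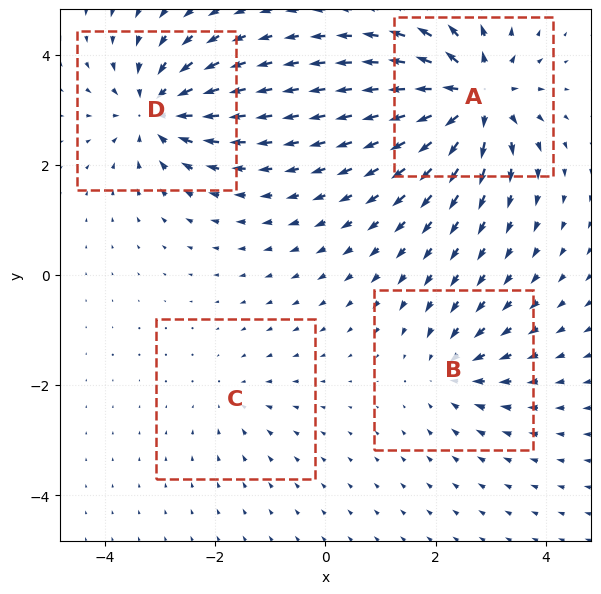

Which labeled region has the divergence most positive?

Divergence at each region's feature centre — A: about +8, B: about -4, C: about -2, D: about -6. Region A is most positive.

A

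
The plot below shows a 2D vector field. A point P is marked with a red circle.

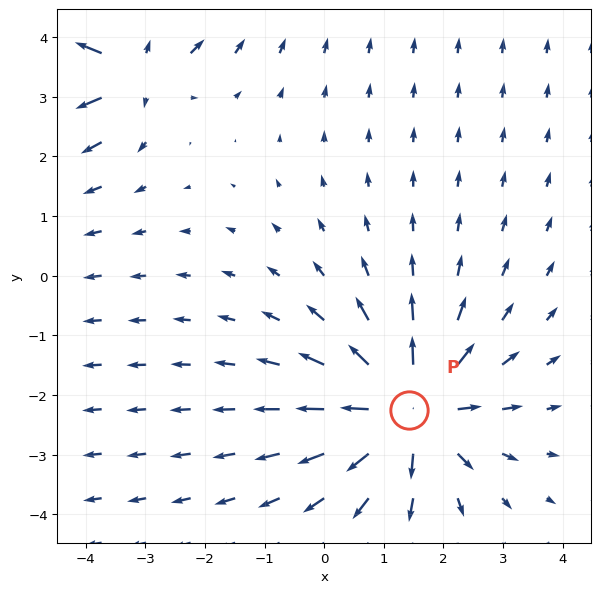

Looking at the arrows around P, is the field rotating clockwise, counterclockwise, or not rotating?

not rotating

Near P at (1.4, -2.2) the arrows show no circulation. The curl there is ≈0.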